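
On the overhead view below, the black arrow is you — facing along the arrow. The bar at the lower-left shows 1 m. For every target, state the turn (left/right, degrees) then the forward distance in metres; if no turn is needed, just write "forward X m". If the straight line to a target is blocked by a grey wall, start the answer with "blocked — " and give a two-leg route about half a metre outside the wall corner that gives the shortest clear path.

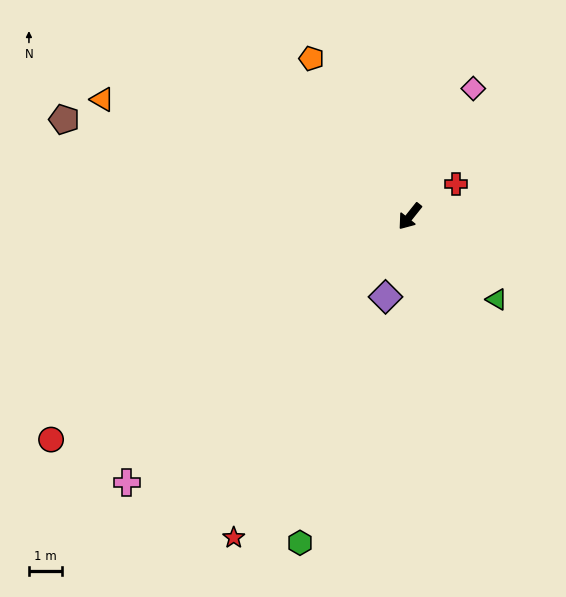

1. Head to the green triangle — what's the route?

turn left 85°, forward 3.7 m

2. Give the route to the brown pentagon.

turn right 67°, forward 11.0 m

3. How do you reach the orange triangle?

turn right 72°, forward 10.1 m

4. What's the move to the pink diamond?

turn right 168°, forward 4.4 m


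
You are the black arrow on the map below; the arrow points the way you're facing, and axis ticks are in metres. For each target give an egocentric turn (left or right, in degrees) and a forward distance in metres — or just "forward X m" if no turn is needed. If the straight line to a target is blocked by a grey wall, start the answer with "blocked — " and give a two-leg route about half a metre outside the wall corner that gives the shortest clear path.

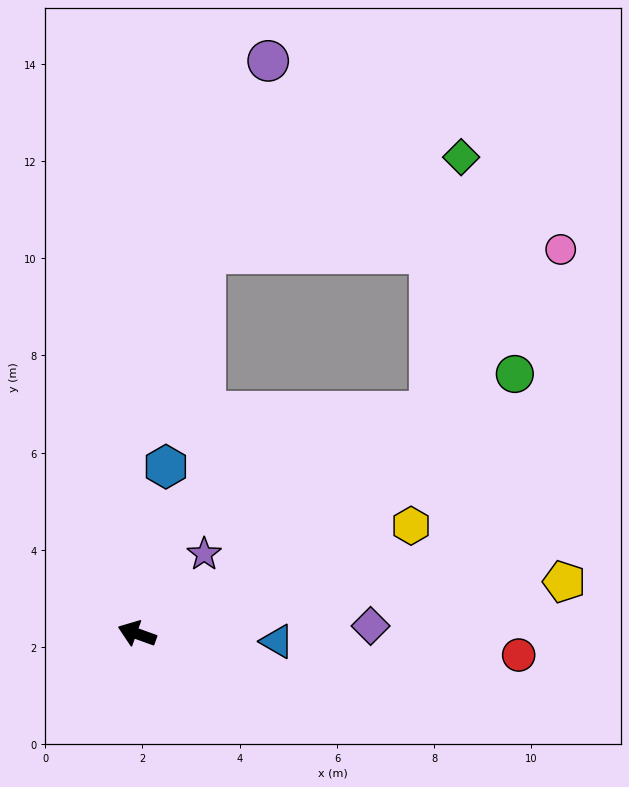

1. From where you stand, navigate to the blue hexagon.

turn right 80°, forward 3.5 m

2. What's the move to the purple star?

turn right 110°, forward 2.1 m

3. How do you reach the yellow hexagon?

turn right 139°, forward 6.1 m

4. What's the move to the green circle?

turn right 126°, forward 9.4 m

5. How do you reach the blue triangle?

turn right 163°, forward 2.9 m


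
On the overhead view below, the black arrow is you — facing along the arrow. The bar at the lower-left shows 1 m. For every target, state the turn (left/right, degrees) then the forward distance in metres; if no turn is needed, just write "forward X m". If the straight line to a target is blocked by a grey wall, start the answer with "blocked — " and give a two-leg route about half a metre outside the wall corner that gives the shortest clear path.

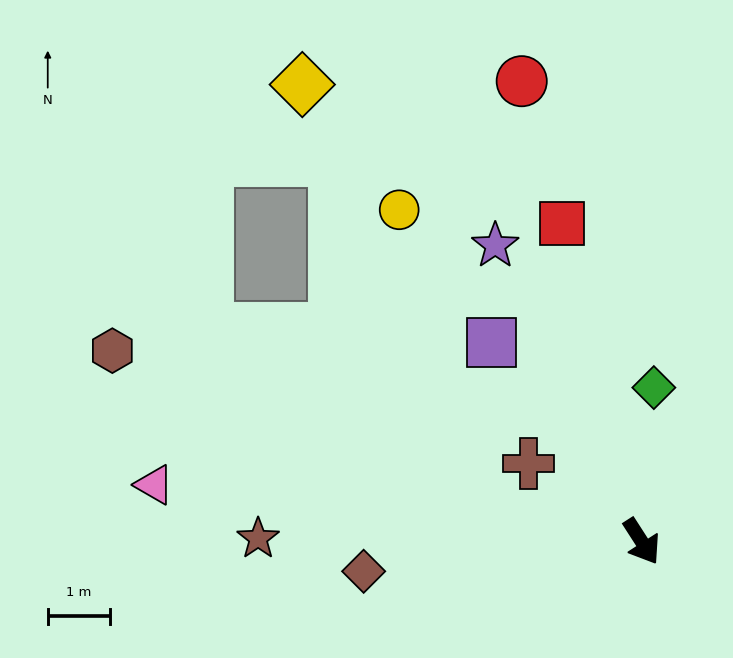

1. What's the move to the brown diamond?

turn right 117°, forward 4.5 m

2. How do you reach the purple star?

turn left 174°, forward 5.3 m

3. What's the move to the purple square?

turn right 176°, forward 4.0 m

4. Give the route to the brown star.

turn right 123°, forward 6.2 m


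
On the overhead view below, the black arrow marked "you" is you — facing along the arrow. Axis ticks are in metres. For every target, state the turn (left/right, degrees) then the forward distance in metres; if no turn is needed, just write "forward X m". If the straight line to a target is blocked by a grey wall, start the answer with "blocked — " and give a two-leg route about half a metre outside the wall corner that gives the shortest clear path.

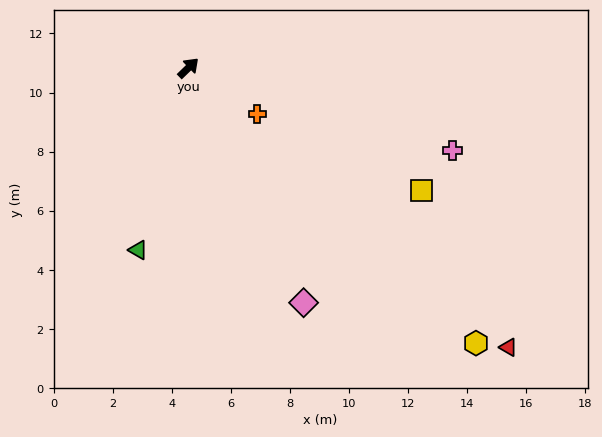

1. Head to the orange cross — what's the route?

turn right 78°, forward 2.8 m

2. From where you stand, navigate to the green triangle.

turn right 150°, forward 6.4 m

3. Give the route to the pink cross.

turn right 61°, forward 9.4 m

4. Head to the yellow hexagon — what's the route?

turn right 88°, forward 13.5 m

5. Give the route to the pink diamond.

turn right 108°, forward 8.9 m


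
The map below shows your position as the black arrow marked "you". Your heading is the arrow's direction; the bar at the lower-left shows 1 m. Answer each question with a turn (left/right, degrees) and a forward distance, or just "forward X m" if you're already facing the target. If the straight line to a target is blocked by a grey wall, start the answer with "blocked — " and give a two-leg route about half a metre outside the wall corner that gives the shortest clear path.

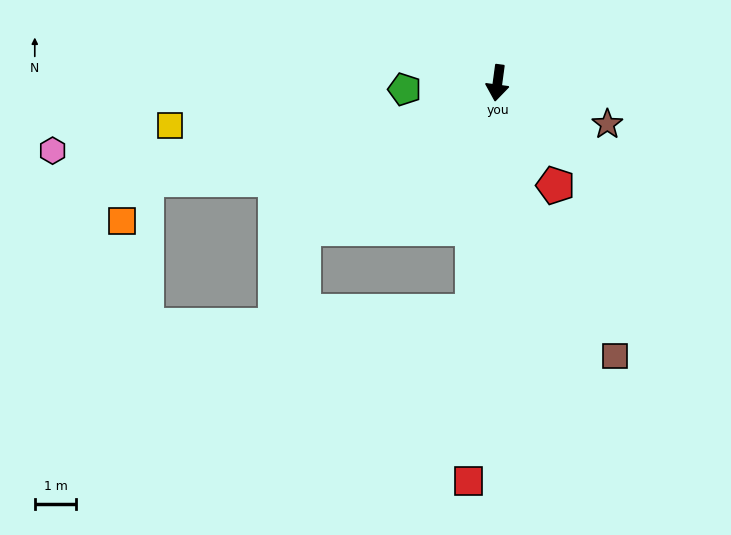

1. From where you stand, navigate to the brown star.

turn left 77°, forward 2.8 m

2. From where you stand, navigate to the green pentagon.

turn right 78°, forward 2.3 m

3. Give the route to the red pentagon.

turn left 37°, forward 2.8 m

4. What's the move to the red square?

turn left 3°, forward 9.6 m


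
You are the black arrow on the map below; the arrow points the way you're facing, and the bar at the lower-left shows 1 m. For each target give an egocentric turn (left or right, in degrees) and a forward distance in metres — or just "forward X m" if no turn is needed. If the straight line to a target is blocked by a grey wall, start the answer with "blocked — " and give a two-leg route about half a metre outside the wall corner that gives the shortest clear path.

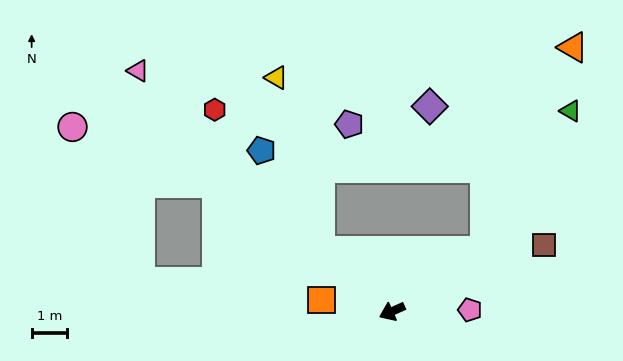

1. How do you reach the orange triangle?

blocked — turn right 171°, forward 3.1 m, then turn left 34°, forward 6.3 m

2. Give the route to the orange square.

turn right 33°, forward 2.0 m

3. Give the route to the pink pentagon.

turn left 157°, forward 2.2 m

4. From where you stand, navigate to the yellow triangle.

blocked — turn right 64°, forward 2.7 m, then turn right 36°, forward 5.1 m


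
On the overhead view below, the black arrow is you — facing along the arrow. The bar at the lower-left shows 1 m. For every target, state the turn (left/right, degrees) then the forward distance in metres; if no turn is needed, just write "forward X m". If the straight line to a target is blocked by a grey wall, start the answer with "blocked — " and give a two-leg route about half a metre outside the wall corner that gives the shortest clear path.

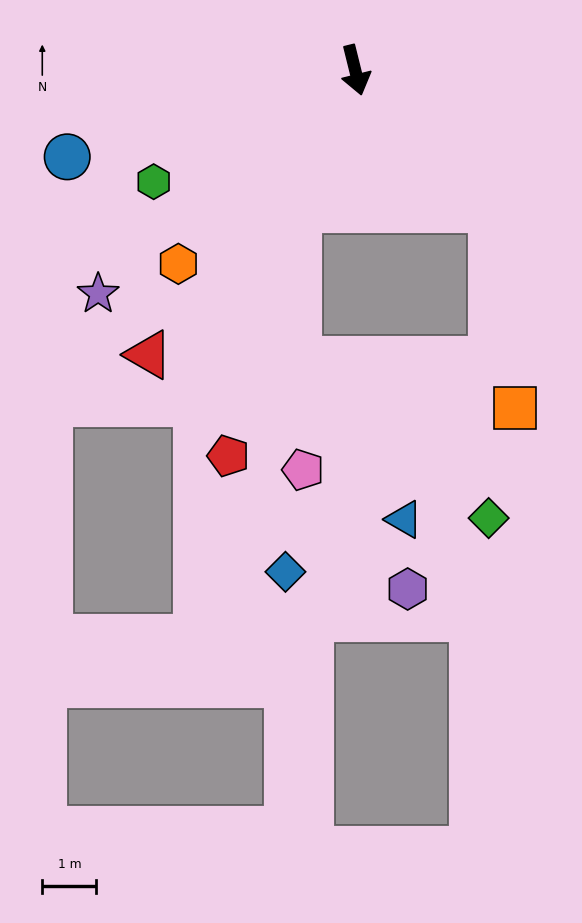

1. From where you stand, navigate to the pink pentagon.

blocked — turn right 36°, forward 2.8 m, then turn left 23°, forward 4.8 m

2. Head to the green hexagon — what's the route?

turn right 75°, forward 4.2 m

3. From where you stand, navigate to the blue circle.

turn right 87°, forward 5.5 m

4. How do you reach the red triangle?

turn right 50°, forward 6.5 m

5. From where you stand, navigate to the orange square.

blocked — turn left 30°, forward 3.6 m, then turn right 37°, forward 3.7 m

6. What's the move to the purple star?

turn right 63°, forward 6.3 m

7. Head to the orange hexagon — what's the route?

turn right 56°, forward 4.8 m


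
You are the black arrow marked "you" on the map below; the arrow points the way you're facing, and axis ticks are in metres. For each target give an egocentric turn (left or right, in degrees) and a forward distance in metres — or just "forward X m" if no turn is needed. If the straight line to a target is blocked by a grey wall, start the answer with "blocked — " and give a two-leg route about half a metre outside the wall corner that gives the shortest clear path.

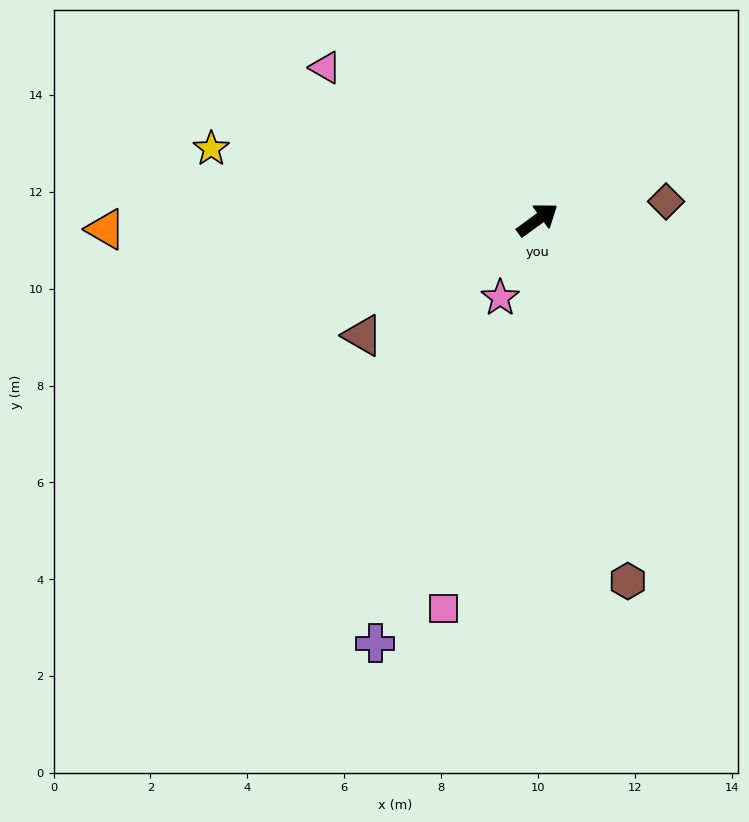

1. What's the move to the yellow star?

turn left 132°, forward 6.9 m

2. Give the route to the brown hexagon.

turn right 112°, forward 7.7 m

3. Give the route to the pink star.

turn right 151°, forward 1.8 m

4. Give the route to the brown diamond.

turn right 28°, forward 2.7 m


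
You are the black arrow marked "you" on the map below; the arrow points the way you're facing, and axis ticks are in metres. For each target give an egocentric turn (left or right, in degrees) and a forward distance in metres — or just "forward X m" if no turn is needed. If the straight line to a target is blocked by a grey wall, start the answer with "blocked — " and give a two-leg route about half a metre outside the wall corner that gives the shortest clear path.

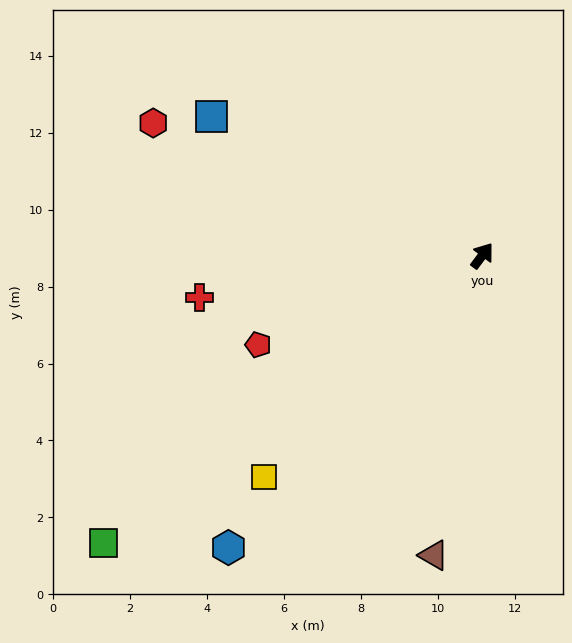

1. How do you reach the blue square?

turn left 100°, forward 7.9 m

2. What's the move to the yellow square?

turn left 172°, forward 8.1 m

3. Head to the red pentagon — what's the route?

turn left 149°, forward 6.3 m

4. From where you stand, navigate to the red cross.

turn left 135°, forward 7.4 m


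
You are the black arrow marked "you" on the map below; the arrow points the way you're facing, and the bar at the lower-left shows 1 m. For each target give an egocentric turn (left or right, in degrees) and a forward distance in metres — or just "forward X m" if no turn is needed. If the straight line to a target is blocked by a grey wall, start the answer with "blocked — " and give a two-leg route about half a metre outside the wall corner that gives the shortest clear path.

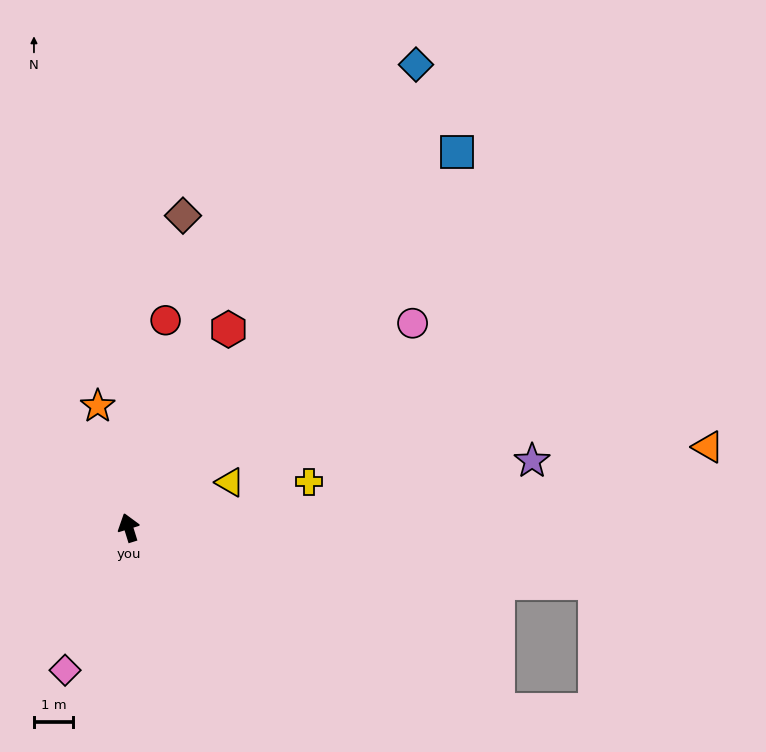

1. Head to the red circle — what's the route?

turn right 27°, forward 5.4 m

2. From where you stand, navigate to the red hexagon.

turn right 44°, forward 5.7 m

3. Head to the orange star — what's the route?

turn right 3°, forward 3.2 m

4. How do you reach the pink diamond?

turn left 139°, forward 4.0 m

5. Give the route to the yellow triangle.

turn right 83°, forward 2.9 m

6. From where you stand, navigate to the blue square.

turn right 58°, forward 12.8 m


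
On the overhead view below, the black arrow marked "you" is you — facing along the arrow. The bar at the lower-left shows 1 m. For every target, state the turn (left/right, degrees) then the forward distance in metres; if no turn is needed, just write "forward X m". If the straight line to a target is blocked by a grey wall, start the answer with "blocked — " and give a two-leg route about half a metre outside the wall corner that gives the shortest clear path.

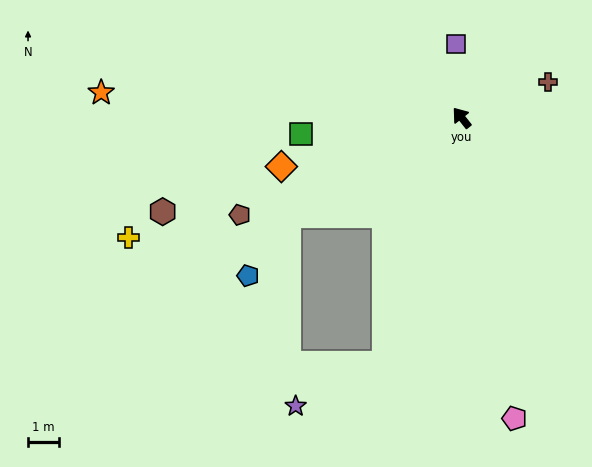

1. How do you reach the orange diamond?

turn left 67°, forward 6.0 m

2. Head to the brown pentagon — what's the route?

turn left 75°, forward 7.8 m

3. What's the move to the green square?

turn left 57°, forward 5.2 m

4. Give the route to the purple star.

blocked — turn left 124°, forward 8.3 m, then turn right 47°, forward 3.2 m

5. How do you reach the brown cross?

turn right 106°, forward 3.0 m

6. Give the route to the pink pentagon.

turn left 152°, forward 9.8 m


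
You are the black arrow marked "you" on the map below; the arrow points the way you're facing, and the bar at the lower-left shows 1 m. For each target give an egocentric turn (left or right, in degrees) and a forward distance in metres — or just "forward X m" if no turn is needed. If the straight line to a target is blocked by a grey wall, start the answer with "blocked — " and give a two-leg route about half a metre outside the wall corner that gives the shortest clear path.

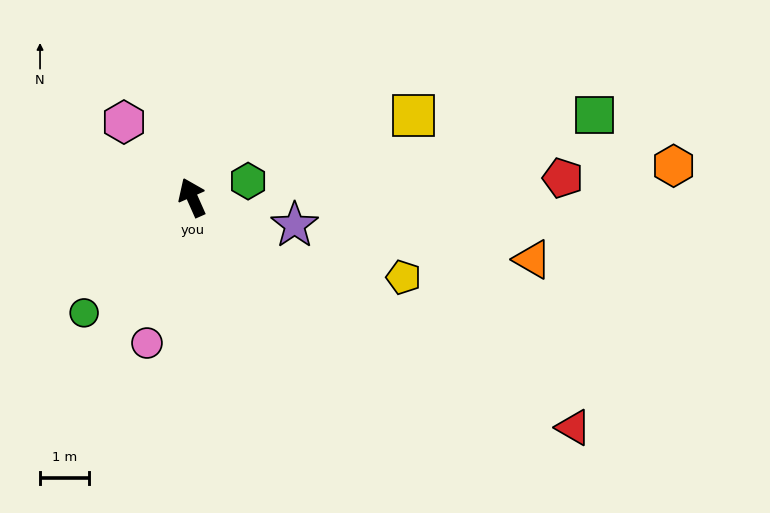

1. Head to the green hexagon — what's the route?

turn right 98°, forward 1.2 m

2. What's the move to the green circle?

turn left 113°, forward 3.2 m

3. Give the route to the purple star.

turn right 129°, forward 2.1 m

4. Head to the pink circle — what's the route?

turn left 139°, forward 3.1 m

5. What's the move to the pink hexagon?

turn left 18°, forward 2.1 m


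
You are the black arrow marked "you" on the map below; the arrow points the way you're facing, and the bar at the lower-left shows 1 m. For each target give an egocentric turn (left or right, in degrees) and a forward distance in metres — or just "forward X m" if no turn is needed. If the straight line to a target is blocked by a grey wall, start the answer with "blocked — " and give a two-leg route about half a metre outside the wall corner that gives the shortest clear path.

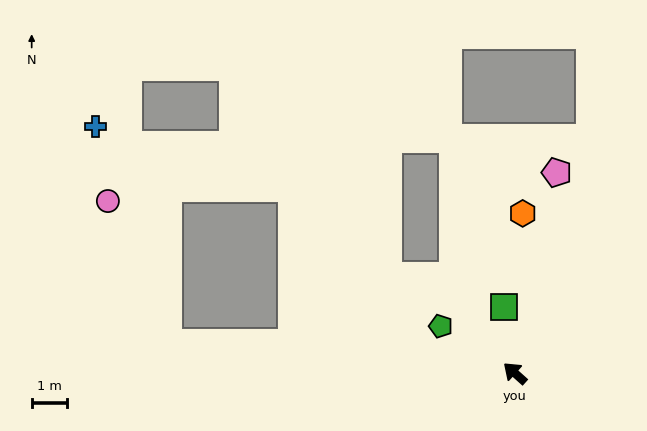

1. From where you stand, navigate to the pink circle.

blocked — turn left 37°, forward 9.8 m, then turn right 63°, forward 4.3 m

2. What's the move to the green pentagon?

turn left 9°, forward 2.5 m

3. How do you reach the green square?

turn right 39°, forward 1.9 m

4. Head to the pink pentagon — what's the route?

turn right 60°, forward 5.8 m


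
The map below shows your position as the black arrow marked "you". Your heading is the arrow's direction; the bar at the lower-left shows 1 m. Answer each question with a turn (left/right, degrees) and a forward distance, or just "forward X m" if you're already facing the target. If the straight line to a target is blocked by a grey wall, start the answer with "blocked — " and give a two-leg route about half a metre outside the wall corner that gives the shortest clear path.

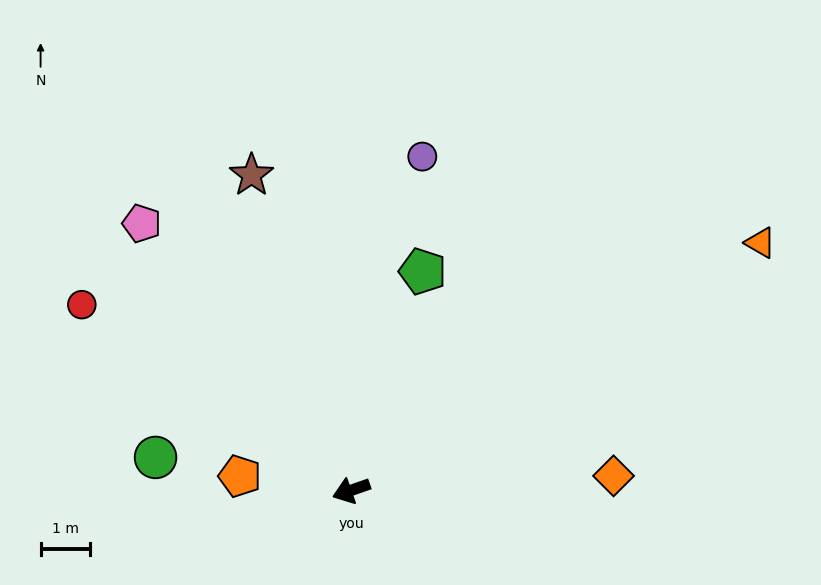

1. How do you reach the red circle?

turn right 54°, forward 6.7 m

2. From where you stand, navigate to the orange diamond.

turn left 164°, forward 5.4 m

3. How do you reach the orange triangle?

turn right 168°, forward 9.8 m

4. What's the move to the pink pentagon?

turn right 71°, forward 6.9 m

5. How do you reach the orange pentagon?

turn right 27°, forward 2.3 m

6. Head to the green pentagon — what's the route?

turn right 127°, forward 4.7 m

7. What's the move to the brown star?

turn right 92°, forward 6.7 m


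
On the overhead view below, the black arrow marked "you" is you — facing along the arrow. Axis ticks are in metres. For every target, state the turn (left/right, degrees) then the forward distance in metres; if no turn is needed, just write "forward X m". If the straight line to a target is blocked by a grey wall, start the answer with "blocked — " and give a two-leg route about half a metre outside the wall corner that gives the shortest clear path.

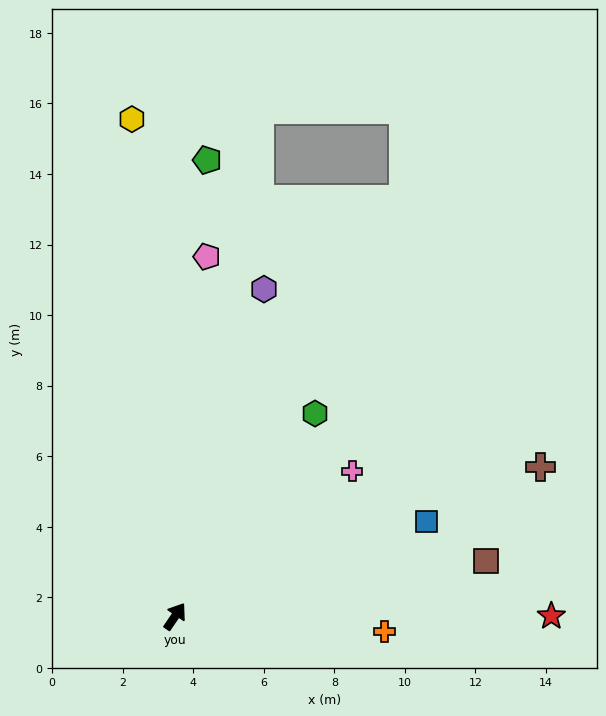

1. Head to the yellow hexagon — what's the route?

turn left 39°, forward 14.1 m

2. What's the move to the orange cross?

turn right 60°, forward 6.0 m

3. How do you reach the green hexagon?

forward 7.0 m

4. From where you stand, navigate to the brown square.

turn right 46°, forward 9.0 m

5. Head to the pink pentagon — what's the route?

turn left 29°, forward 10.2 m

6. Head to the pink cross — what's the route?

turn right 16°, forward 6.5 m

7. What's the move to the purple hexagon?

turn left 19°, forward 9.6 m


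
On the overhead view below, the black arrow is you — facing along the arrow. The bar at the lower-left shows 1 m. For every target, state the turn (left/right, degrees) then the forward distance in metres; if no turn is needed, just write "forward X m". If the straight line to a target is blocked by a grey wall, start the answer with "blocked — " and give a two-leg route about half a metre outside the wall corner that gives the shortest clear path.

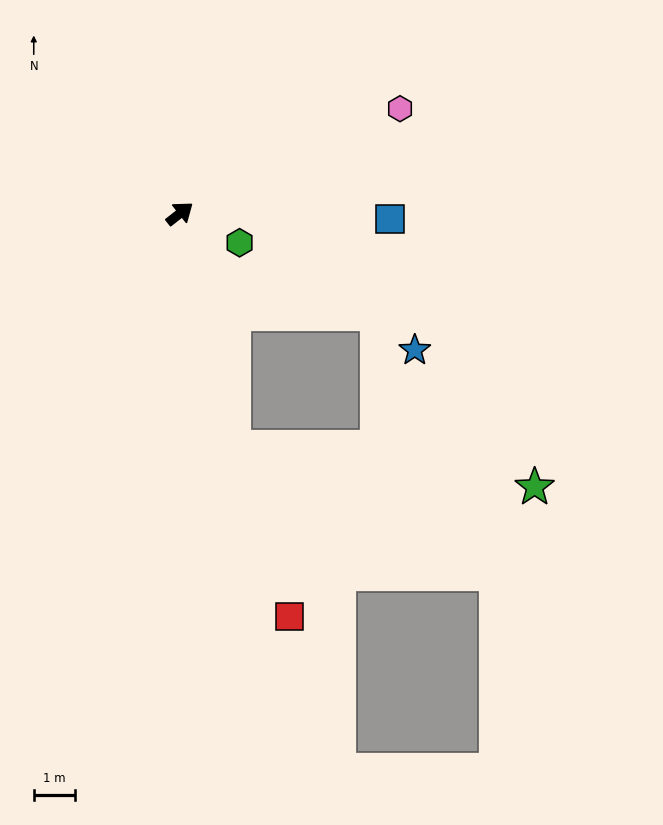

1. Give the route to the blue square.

turn right 40°, forward 5.2 m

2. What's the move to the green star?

blocked — turn right 115°, forward 5.9 m, then turn left 69°, forward 7.4 m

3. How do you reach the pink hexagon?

turn right 13°, forward 6.0 m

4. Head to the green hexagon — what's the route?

turn right 64°, forward 1.6 m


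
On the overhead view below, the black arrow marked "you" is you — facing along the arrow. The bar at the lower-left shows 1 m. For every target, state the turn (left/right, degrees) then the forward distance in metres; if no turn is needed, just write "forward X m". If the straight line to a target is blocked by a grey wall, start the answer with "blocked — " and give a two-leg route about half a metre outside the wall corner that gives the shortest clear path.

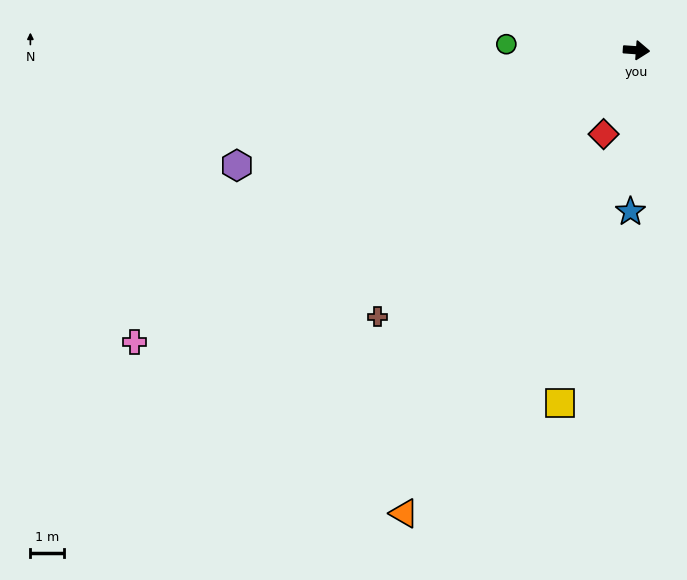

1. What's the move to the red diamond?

turn right 107°, forward 2.7 m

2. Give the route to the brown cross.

turn right 130°, forward 11.0 m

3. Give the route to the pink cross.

turn right 146°, forward 17.2 m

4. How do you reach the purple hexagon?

turn right 160°, forward 12.3 m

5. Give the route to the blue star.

turn right 88°, forward 4.8 m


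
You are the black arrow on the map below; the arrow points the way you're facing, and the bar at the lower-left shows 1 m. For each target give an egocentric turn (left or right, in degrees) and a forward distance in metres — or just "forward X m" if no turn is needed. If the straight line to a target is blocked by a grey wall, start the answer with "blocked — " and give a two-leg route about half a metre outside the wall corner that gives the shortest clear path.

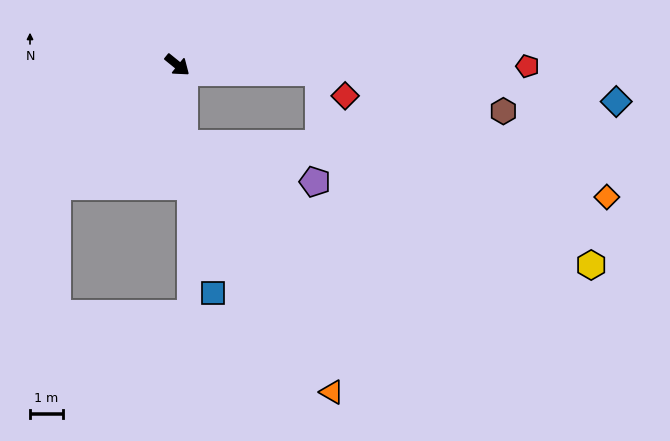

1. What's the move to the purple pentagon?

blocked — turn right 46°, forward 2.4 m, then turn left 69°, forward 4.1 m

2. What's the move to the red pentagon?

turn left 39°, forward 10.6 m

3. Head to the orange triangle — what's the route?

blocked — turn right 46°, forward 2.4 m, then turn left 26°, forward 8.7 m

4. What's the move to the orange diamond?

blocked — turn right 46°, forward 2.4 m, then turn left 78°, forward 12.8 m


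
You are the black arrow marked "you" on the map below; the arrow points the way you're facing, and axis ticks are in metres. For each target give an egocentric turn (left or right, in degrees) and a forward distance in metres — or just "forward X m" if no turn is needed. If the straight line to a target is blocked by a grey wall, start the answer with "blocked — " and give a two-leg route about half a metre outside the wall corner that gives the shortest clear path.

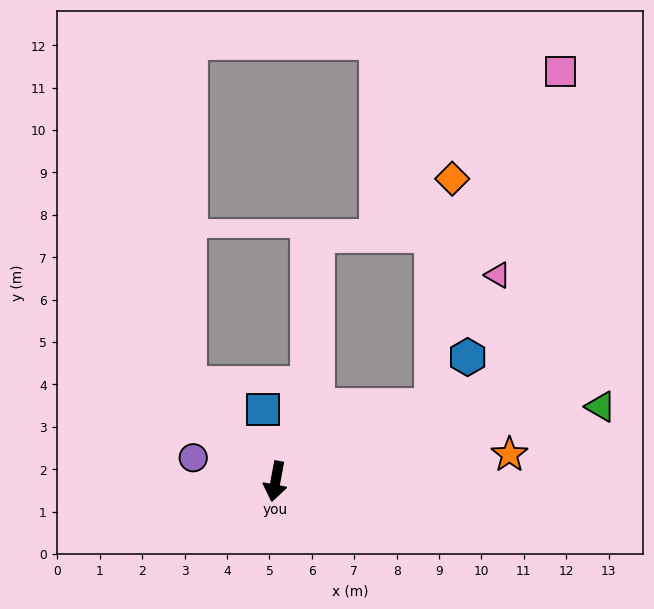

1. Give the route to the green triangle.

turn left 113°, forward 7.9 m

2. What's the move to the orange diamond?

blocked — turn left 126°, forward 4.1 m, then turn left 59°, forward 5.4 m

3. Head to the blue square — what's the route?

turn right 160°, forward 1.7 m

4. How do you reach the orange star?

turn left 107°, forward 5.6 m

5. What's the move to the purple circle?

turn right 95°, forward 2.0 m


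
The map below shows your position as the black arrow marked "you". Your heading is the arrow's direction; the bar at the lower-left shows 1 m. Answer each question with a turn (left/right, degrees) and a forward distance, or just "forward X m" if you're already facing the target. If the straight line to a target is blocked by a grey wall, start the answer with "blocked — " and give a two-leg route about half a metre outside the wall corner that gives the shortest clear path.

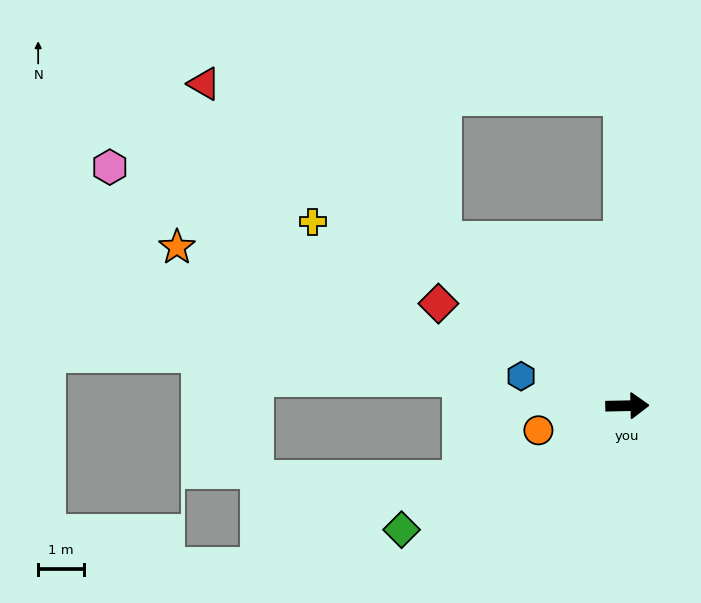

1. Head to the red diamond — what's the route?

turn left 150°, forward 4.7 m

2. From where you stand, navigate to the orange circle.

turn right 166°, forward 2.0 m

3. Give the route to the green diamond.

turn right 152°, forward 5.6 m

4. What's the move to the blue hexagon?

turn left 163°, forward 2.4 m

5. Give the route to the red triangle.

turn left 142°, forward 11.6 m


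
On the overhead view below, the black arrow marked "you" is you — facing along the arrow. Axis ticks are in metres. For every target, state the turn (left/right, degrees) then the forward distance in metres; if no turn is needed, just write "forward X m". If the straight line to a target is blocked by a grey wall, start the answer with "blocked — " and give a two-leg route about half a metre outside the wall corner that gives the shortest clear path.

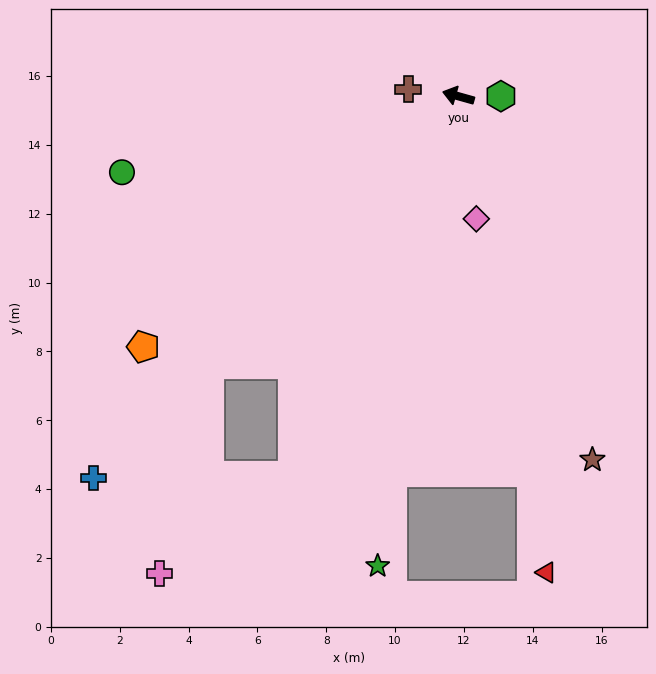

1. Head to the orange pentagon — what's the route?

turn left 54°, forward 11.7 m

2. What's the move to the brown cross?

turn left 8°, forward 1.5 m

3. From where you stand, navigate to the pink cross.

blocked — turn left 82°, forward 12.0 m, then turn right 30°, forward 4.8 m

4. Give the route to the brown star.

turn left 126°, forward 11.3 m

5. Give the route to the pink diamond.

turn left 114°, forward 3.6 m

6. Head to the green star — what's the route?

turn left 96°, forward 13.8 m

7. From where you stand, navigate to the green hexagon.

turn right 164°, forward 1.2 m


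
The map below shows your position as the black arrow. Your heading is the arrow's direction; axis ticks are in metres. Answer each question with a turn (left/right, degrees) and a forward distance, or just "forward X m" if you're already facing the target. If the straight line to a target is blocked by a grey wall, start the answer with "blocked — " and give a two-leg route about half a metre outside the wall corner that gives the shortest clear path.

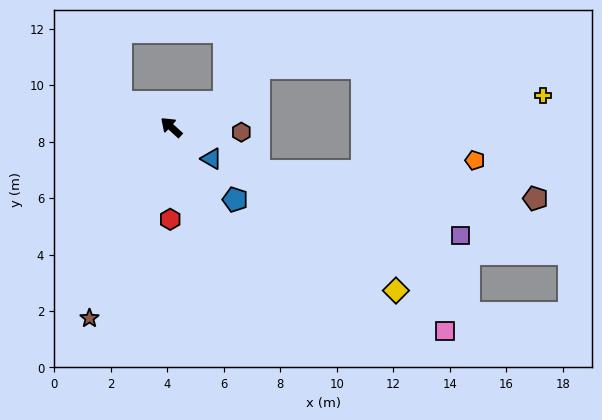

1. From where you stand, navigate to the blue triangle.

turn right 176°, forward 1.8 m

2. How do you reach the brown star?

turn left 109°, forward 7.4 m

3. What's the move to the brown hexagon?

turn right 142°, forward 2.5 m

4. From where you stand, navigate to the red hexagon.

turn left 132°, forward 3.3 m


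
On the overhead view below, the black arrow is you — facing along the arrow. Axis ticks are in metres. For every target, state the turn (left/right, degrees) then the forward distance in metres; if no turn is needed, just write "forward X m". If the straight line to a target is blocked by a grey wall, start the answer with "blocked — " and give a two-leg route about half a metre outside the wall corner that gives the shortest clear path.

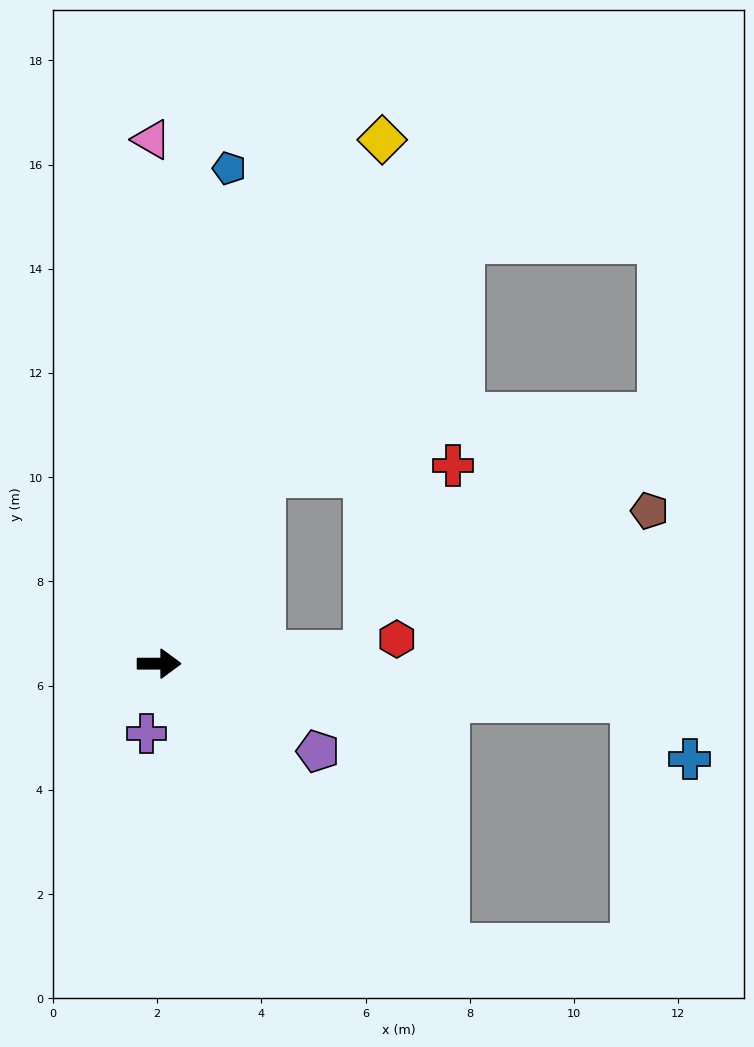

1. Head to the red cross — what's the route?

blocked — turn left 61°, forward 4.1 m, then turn right 58°, forward 3.7 m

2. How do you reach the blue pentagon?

turn left 82°, forward 9.6 m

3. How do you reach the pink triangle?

turn left 91°, forward 10.1 m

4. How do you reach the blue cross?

blocked — turn right 5°, forward 9.1 m, then turn right 41°, forward 1.6 m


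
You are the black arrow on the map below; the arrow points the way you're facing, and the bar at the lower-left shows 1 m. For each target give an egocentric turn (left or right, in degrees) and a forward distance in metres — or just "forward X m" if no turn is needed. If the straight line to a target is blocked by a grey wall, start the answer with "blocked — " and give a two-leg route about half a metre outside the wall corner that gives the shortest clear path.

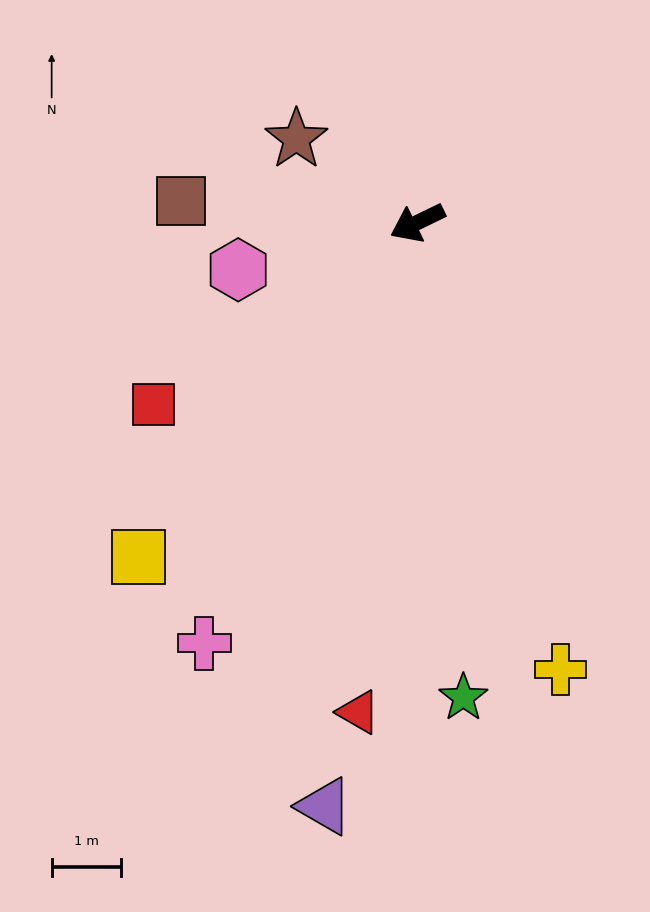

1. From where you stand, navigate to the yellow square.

turn left 24°, forward 6.3 m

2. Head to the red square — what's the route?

turn left 9°, forward 4.6 m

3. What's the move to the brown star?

turn right 61°, forward 2.1 m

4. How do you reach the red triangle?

turn left 57°, forward 7.1 m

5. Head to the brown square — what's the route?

turn right 31°, forward 3.4 m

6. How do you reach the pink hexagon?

turn right 11°, forward 2.7 m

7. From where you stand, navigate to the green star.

turn left 70°, forward 6.9 m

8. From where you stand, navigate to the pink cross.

turn left 37°, forward 6.8 m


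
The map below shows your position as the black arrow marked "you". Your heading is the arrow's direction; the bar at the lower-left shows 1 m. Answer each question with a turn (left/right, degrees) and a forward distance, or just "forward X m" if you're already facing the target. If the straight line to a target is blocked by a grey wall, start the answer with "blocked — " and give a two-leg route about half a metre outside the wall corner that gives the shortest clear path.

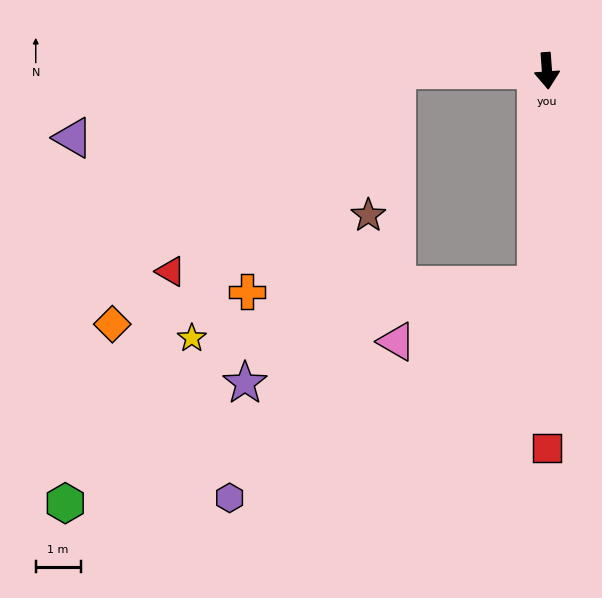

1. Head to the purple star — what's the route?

blocked — turn right 95°, forward 3.4 m, then turn left 65°, forward 7.8 m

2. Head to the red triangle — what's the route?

blocked — turn right 95°, forward 3.4 m, then turn left 43°, forward 6.8 m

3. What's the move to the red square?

turn right 4°, forward 8.4 m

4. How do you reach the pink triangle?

blocked — turn right 7°, forward 4.8 m, then turn right 65°, forward 3.4 m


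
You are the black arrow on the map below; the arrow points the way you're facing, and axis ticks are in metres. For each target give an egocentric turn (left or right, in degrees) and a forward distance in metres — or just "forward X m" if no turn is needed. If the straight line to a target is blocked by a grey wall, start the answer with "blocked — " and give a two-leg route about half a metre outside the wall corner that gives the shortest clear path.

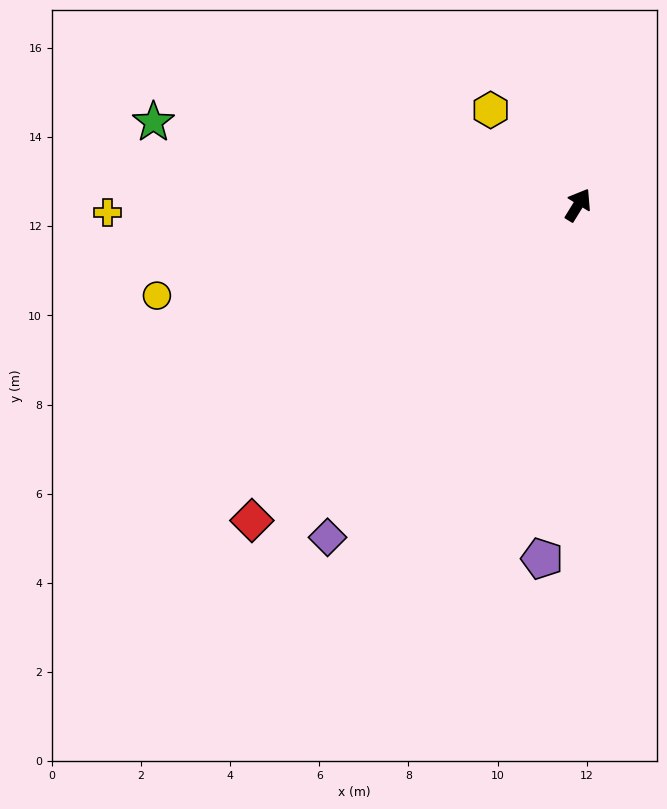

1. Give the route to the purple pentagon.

turn right 154°, forward 8.0 m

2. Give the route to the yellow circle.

turn left 134°, forward 9.7 m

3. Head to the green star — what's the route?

turn left 111°, forward 9.7 m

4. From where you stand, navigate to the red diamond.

turn left 166°, forward 10.2 m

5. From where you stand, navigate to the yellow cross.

turn left 123°, forward 10.6 m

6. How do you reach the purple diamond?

turn left 175°, forward 9.3 m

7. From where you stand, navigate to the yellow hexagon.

turn left 74°, forward 2.9 m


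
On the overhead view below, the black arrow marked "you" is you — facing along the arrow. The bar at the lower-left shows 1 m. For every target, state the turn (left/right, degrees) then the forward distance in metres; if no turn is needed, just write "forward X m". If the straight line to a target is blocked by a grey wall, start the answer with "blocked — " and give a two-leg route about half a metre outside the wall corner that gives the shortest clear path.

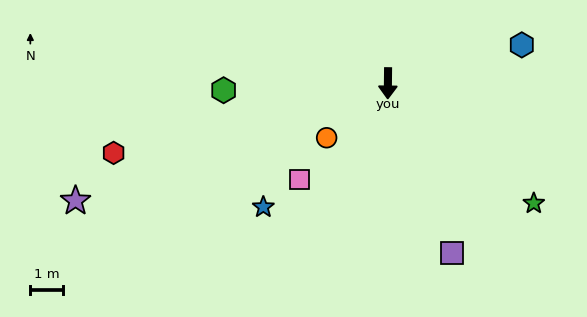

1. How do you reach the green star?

turn left 51°, forward 5.7 m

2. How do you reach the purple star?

turn right 69°, forward 10.2 m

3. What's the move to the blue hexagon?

turn left 107°, forward 4.2 m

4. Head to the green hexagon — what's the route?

turn right 87°, forward 5.0 m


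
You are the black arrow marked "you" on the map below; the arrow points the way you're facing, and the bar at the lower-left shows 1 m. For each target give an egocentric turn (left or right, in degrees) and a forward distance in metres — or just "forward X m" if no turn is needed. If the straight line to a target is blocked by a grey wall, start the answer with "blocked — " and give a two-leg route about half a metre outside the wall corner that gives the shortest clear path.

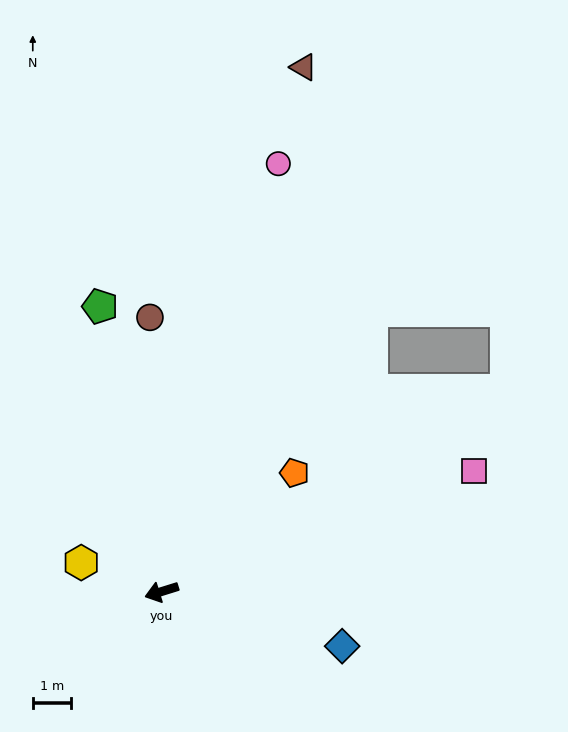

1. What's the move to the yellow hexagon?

turn right 37°, forward 2.3 m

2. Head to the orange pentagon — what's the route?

turn right 156°, forward 4.7 m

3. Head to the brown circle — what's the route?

turn right 105°, forward 7.3 m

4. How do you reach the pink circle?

turn right 123°, forward 11.7 m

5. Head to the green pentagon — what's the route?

turn right 95°, forward 7.7 m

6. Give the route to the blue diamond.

turn left 146°, forward 5.0 m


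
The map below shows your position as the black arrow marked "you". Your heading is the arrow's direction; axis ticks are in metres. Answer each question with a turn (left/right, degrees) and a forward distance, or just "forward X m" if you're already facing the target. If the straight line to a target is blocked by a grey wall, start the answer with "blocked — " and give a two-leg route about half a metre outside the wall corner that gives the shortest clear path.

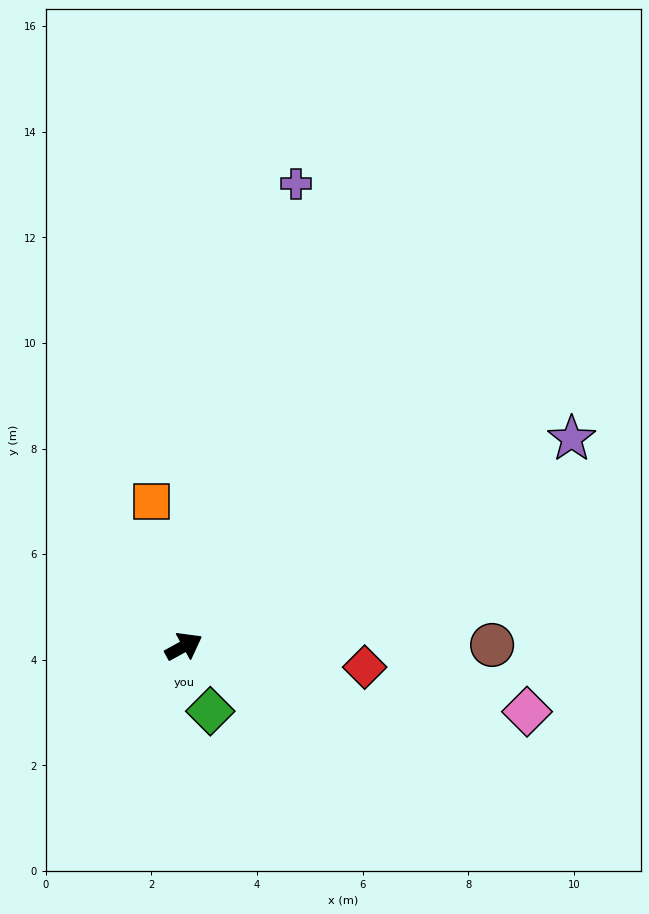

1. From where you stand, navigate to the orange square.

turn left 74°, forward 2.8 m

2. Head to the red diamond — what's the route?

turn right 35°, forward 3.4 m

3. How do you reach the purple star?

forward 8.3 m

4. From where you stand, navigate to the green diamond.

turn right 97°, forward 1.3 m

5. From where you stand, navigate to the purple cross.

turn left 48°, forward 9.0 m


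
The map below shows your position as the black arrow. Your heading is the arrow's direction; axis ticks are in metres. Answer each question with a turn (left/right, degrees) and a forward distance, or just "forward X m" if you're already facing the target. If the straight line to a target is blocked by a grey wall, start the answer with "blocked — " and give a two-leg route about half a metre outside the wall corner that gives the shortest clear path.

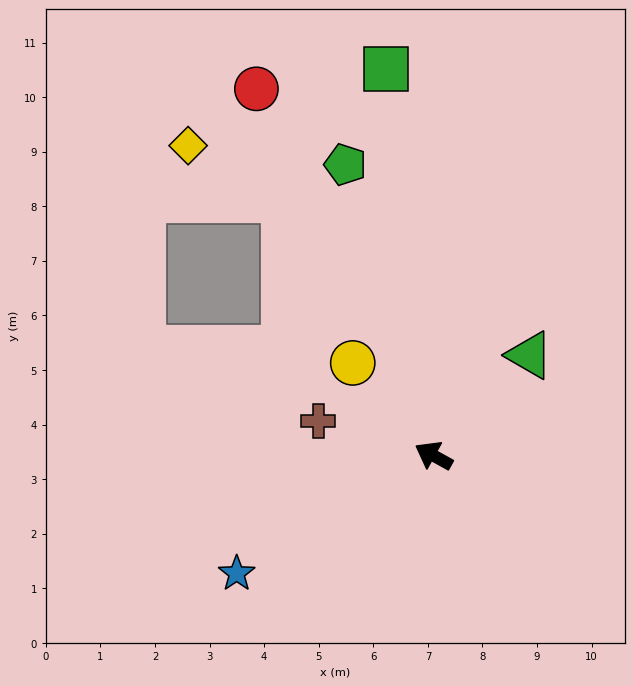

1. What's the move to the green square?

turn right 54°, forward 7.1 m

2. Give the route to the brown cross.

turn left 12°, forward 2.2 m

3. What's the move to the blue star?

turn left 60°, forward 4.2 m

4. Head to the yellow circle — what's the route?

turn right 20°, forward 2.3 m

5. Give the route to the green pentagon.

turn right 44°, forward 5.6 m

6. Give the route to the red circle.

turn right 35°, forward 7.5 m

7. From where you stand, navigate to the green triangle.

turn right 105°, forward 2.5 m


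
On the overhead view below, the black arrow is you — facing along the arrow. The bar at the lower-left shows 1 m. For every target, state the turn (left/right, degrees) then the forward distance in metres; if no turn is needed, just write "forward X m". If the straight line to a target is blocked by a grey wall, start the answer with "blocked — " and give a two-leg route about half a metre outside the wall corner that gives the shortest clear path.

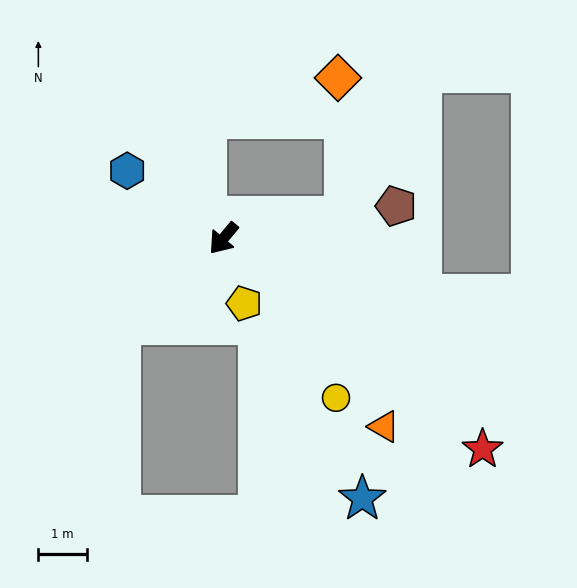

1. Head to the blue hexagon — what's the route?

turn right 85°, forward 2.4 m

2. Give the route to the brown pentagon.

turn left 141°, forward 3.6 m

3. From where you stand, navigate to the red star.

turn left 91°, forward 6.9 m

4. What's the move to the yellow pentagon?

turn left 58°, forward 1.4 m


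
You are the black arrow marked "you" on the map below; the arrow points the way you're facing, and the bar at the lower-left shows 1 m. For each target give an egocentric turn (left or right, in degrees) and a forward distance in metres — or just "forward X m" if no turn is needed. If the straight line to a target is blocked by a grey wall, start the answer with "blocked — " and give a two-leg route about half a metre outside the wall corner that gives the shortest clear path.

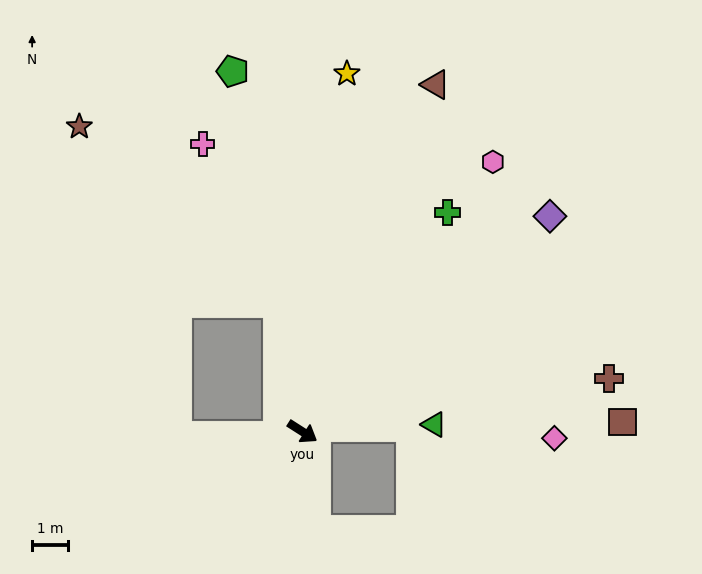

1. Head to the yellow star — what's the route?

turn left 115°, forward 10.2 m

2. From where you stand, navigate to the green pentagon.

turn left 134°, forward 10.4 m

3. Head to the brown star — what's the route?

blocked — turn left 133°, forward 3.7 m, then turn left 38°, forward 7.5 m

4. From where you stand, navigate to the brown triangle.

turn left 102°, forward 10.5 m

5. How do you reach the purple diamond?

turn left 74°, forward 9.3 m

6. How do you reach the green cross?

turn left 89°, forward 7.4 m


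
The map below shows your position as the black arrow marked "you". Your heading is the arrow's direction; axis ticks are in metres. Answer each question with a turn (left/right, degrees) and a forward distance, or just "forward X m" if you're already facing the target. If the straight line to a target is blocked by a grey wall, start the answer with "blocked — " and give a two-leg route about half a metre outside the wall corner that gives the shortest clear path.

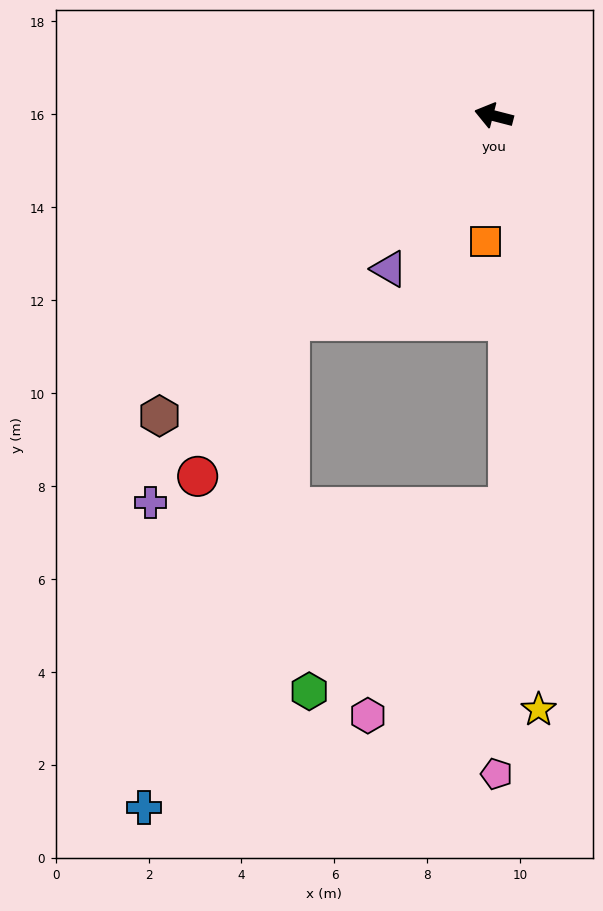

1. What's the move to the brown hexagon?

turn left 56°, forward 9.7 m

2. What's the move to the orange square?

turn left 101°, forward 2.7 m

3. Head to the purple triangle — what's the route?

turn left 70°, forward 4.0 m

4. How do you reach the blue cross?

blocked — turn left 60°, forward 6.2 m, then turn left 28°, forward 10.9 m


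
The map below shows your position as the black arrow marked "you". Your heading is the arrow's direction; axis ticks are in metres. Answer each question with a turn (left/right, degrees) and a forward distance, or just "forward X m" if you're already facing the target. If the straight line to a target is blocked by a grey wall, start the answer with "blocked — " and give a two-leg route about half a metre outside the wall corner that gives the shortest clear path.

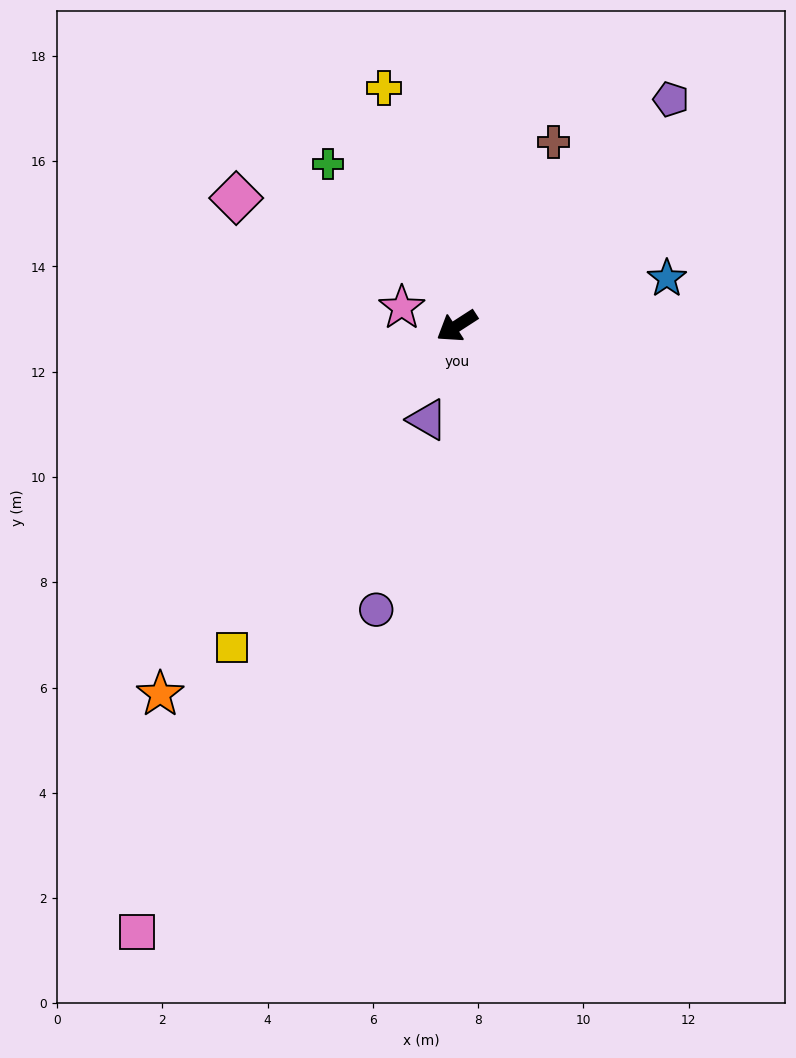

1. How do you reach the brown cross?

turn right 151°, forward 3.9 m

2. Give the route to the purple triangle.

turn left 40°, forward 1.9 m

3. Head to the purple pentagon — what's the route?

turn right 166°, forward 5.9 m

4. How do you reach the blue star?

turn left 160°, forward 4.1 m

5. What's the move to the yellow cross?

turn right 106°, forward 4.7 m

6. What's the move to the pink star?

turn right 51°, forward 1.1 m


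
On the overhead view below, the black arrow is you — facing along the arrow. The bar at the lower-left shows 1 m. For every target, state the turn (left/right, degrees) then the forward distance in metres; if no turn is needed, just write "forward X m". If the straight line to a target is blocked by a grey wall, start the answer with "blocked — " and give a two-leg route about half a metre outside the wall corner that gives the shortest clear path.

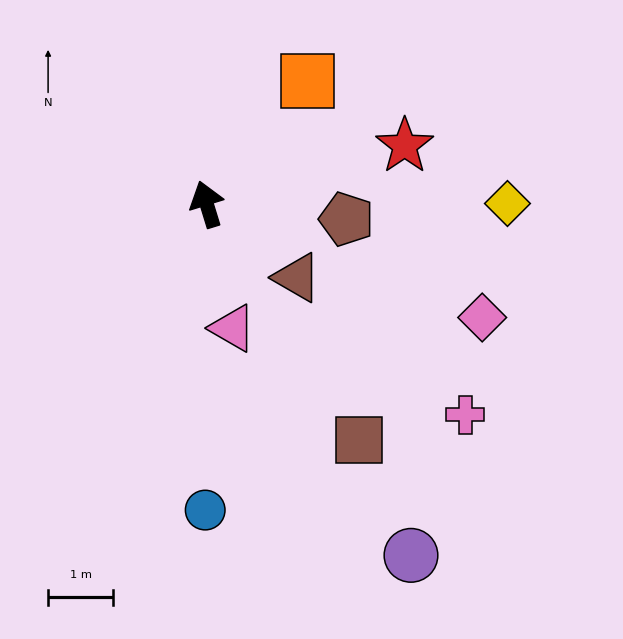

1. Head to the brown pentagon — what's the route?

turn right 113°, forward 2.2 m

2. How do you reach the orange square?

turn right 56°, forward 2.4 m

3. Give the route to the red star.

turn right 91°, forward 3.2 m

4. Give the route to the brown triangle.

turn right 146°, forward 1.8 m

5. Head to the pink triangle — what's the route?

turn left 175°, forward 2.0 m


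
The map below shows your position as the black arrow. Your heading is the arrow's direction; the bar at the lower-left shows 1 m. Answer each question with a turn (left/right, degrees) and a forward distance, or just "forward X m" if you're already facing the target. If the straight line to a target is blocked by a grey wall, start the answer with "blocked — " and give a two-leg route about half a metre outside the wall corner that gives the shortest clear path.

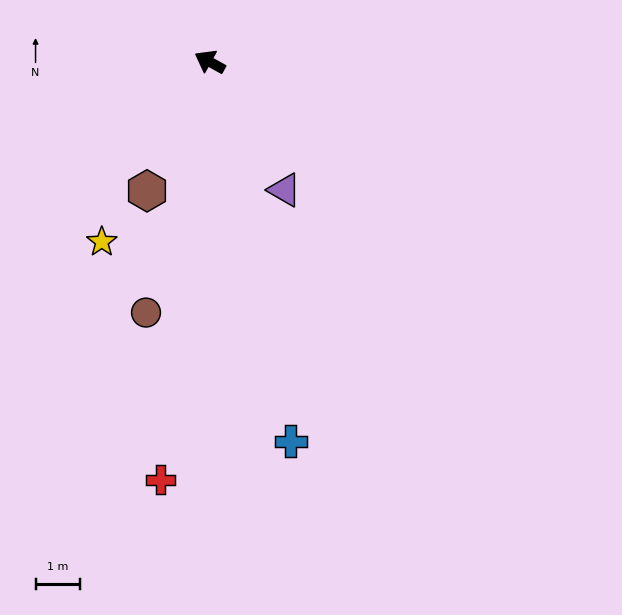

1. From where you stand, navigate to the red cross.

turn left 112°, forward 9.5 m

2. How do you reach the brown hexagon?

turn left 93°, forward 3.2 m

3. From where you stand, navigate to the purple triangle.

turn left 149°, forward 3.3 m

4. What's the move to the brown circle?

turn left 105°, forward 5.8 m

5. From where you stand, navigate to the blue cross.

turn left 131°, forward 8.7 m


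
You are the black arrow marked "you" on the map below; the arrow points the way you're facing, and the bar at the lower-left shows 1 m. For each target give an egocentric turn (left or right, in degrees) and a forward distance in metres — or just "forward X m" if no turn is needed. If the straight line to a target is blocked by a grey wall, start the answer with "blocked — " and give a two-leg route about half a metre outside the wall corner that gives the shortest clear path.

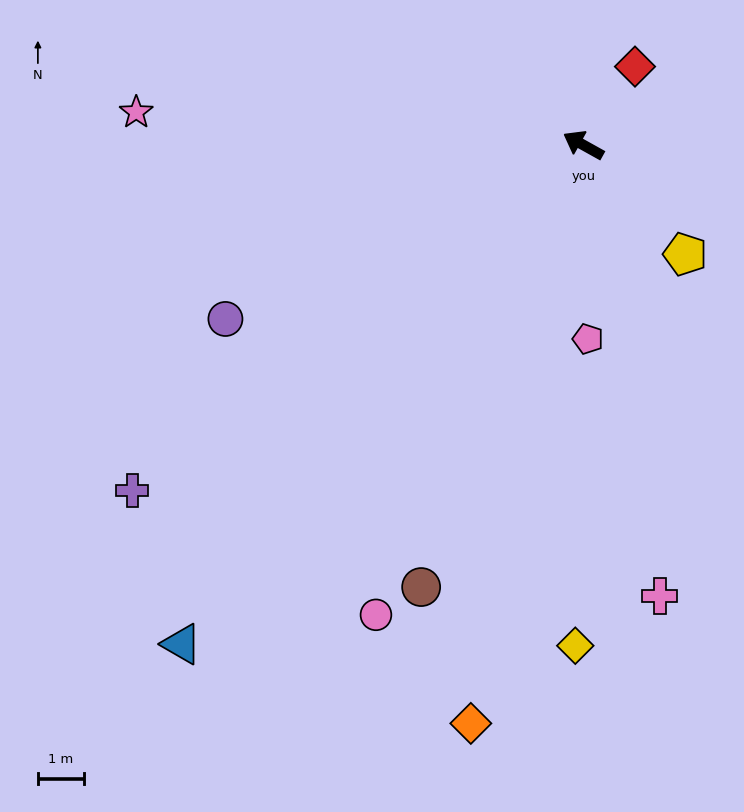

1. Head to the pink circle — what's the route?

turn left 95°, forward 11.2 m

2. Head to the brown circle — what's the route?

turn left 99°, forward 10.3 m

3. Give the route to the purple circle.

turn left 55°, forward 8.7 m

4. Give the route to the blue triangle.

turn left 80°, forward 14.0 m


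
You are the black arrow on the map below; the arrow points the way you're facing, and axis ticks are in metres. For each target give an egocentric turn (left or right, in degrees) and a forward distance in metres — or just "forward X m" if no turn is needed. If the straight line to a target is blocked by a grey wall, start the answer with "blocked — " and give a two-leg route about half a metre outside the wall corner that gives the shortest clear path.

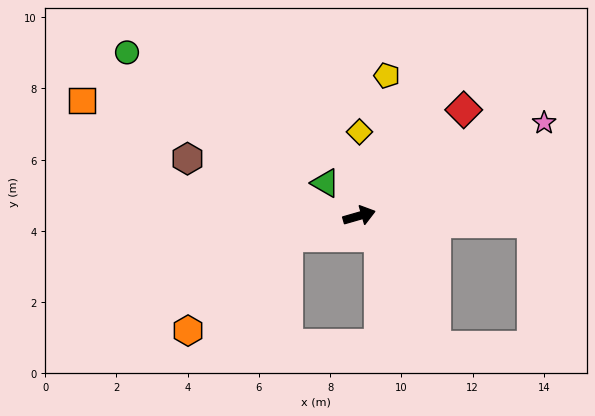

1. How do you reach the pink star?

turn left 11°, forward 5.8 m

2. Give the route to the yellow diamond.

turn left 74°, forward 2.4 m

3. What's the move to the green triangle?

turn left 120°, forward 1.3 m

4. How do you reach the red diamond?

turn left 29°, forward 4.2 m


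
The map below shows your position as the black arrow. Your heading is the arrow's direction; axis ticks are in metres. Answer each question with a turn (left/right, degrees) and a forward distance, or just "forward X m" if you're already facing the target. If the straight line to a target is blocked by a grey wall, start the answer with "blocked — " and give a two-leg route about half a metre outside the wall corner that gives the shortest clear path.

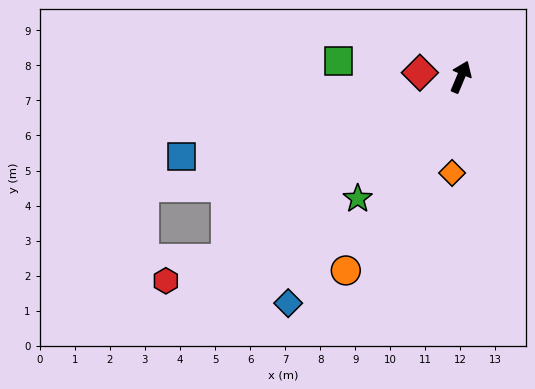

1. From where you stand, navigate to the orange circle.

turn left 172°, forward 6.4 m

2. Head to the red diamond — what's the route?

turn left 107°, forward 1.2 m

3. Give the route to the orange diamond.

turn right 162°, forward 2.8 m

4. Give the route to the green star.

turn left 163°, forward 4.6 m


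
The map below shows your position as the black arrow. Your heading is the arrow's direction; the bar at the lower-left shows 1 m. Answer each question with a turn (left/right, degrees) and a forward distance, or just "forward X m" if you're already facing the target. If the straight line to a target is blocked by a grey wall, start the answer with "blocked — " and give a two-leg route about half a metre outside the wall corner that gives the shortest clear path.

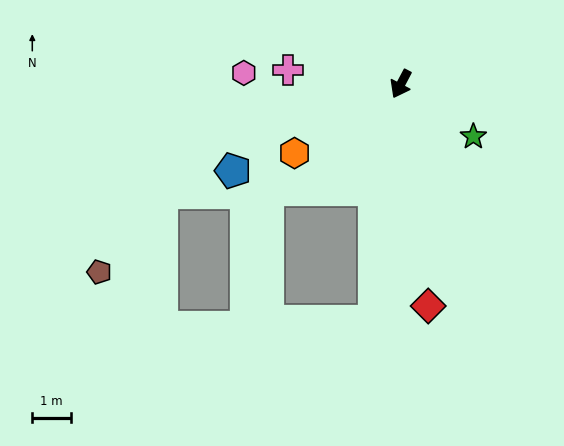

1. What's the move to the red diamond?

turn left 35°, forward 5.8 m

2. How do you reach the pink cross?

turn right 69°, forward 3.0 m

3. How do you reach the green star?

turn left 82°, forward 2.3 m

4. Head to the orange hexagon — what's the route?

turn right 29°, forward 3.3 m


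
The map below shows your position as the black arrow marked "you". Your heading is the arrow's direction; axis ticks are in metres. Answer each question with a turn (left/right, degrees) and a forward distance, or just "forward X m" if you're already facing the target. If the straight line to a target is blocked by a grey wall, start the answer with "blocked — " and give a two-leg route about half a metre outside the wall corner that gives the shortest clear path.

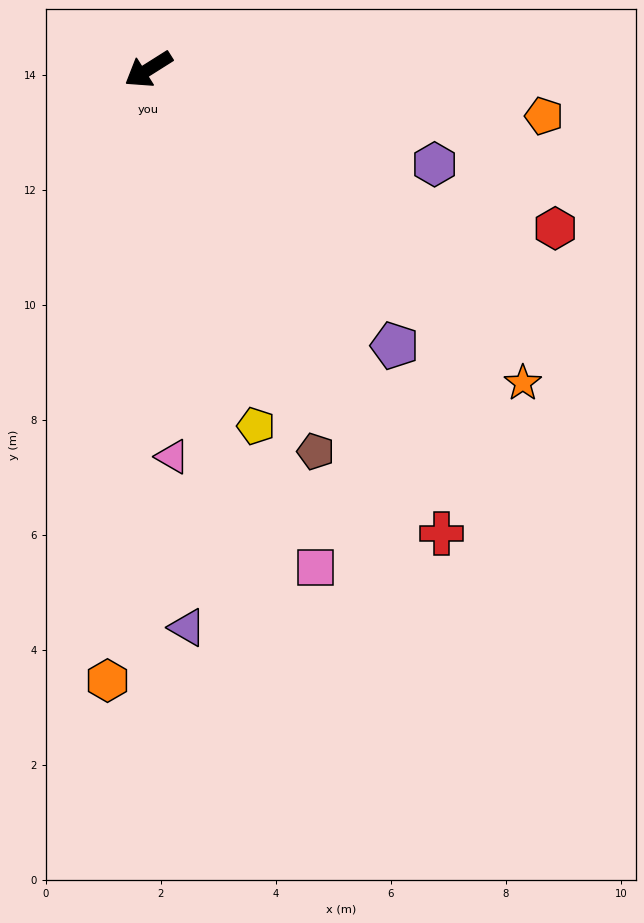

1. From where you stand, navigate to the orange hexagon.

turn left 54°, forward 10.6 m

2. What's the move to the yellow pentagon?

turn left 75°, forward 6.5 m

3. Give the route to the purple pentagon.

turn left 99°, forward 6.4 m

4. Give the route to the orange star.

turn left 108°, forward 8.5 m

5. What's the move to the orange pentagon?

turn left 141°, forward 6.9 m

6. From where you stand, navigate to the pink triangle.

turn left 61°, forward 6.7 m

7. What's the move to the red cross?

turn left 90°, forward 9.5 m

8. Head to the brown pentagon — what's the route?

turn left 81°, forward 7.3 m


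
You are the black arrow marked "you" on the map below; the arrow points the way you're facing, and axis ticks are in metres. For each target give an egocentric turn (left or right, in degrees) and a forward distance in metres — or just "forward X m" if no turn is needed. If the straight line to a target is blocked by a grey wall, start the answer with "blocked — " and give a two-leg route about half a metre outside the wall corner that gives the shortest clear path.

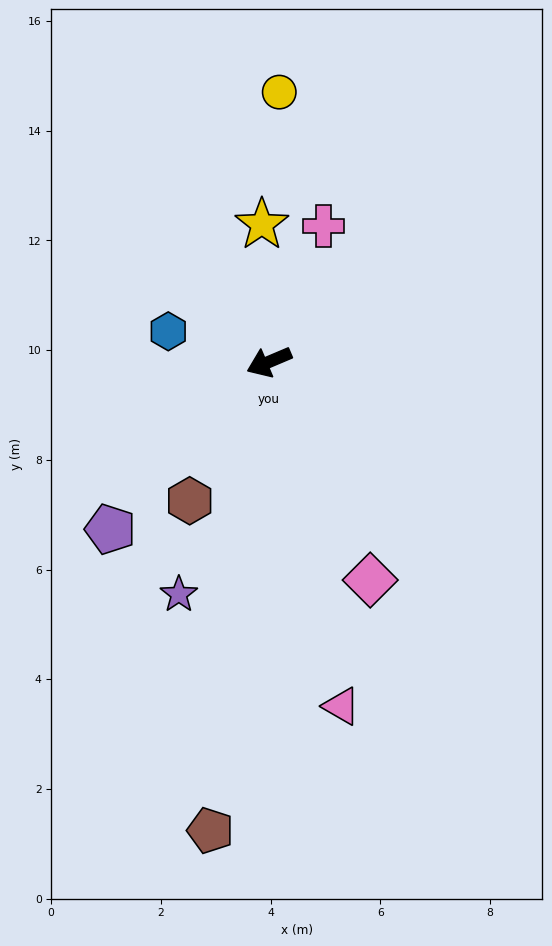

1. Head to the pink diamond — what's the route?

turn left 92°, forward 4.4 m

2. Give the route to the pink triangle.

turn left 79°, forward 6.4 m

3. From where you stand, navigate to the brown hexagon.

turn left 37°, forward 2.9 m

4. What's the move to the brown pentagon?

turn left 60°, forward 8.6 m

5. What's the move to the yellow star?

turn right 110°, forward 2.5 m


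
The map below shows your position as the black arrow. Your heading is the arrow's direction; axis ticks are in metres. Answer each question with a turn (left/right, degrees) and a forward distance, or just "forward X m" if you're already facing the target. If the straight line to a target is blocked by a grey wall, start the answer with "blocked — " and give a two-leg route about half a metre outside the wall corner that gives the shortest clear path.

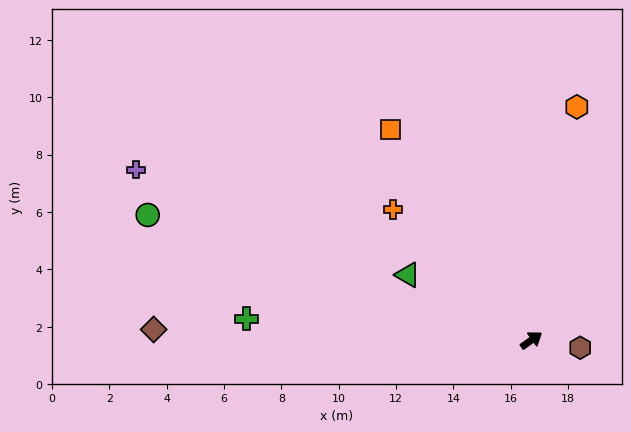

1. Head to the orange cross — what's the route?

turn left 101°, forward 6.6 m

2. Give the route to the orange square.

turn left 88°, forward 8.8 m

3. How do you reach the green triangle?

turn left 117°, forward 4.9 m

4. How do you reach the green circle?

turn left 126°, forward 14.1 m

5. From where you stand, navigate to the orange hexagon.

turn left 43°, forward 8.3 m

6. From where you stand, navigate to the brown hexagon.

turn right 44°, forward 1.7 m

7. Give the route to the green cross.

turn left 140°, forward 10.0 m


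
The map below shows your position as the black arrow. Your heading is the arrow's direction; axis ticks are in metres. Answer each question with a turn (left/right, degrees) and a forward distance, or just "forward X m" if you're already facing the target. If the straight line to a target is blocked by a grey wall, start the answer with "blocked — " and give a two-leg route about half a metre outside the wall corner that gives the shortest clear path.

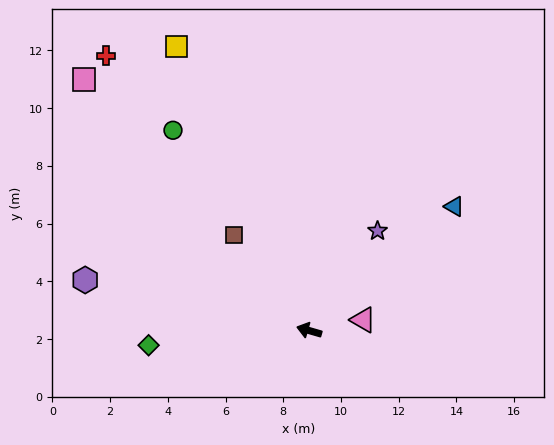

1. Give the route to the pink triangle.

turn right 153°, forward 1.9 m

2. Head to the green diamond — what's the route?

turn left 21°, forward 5.6 m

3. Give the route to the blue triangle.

turn right 123°, forward 6.6 m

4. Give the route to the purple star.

turn right 108°, forward 4.2 m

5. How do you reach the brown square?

turn right 36°, forward 4.2 m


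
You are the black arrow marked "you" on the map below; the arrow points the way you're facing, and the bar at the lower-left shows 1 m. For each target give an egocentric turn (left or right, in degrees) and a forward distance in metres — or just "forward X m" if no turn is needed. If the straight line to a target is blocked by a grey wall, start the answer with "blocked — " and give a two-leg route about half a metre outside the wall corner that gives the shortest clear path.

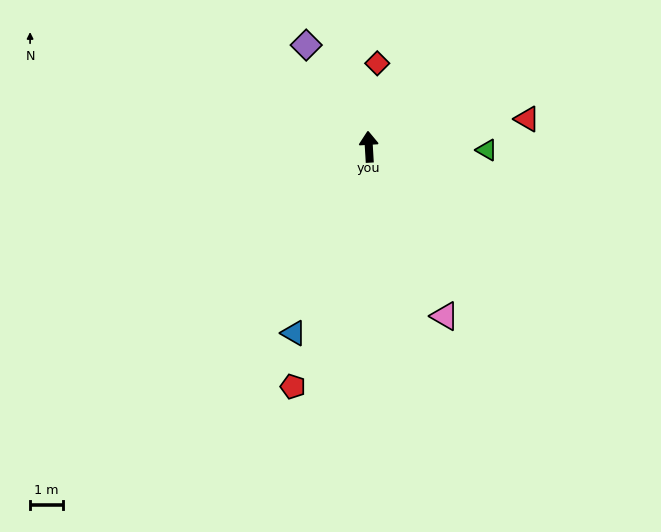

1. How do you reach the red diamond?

turn right 9°, forward 2.5 m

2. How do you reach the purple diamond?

turn left 28°, forward 3.6 m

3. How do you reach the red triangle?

turn right 83°, forward 4.9 m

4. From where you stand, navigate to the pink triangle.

turn right 159°, forward 5.6 m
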